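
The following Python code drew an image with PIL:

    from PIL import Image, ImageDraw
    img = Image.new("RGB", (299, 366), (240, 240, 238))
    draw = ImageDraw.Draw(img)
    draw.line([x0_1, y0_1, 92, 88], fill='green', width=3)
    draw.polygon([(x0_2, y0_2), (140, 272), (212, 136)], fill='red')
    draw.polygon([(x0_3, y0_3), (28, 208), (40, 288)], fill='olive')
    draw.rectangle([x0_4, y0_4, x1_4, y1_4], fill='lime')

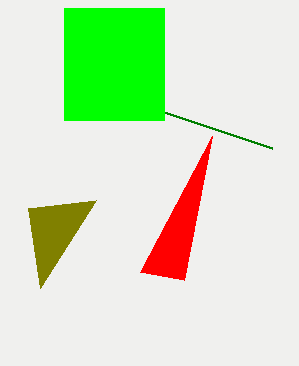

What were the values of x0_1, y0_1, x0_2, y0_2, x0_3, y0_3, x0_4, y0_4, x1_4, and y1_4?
x0_1 = 272, y0_1 = 148, x0_2 = 184, y0_2 = 280, x0_3 = 96, y0_3 = 200, x0_4 = 64, y0_4 = 8, x1_4 = 164, y1_4 = 120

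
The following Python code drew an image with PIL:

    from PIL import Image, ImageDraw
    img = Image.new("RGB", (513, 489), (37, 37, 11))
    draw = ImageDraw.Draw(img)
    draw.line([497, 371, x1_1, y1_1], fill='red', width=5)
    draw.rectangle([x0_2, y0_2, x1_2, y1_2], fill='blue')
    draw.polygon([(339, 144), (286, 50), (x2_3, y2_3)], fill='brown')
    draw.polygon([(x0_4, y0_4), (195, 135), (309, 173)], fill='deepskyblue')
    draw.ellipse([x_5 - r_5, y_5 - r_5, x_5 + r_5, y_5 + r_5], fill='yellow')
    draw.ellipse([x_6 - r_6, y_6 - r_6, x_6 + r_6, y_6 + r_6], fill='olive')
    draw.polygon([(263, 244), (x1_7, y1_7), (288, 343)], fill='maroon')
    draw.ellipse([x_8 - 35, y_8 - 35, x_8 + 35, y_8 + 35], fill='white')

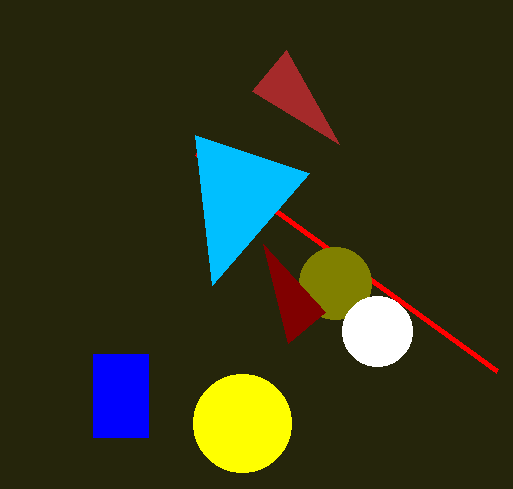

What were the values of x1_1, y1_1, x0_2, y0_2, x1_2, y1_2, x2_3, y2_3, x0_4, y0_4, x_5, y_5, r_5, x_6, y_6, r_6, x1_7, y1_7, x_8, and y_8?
x1_1 = 196; y1_1 = 153; x0_2 = 93; y0_2 = 354; x1_2 = 148; y1_2 = 437; x2_3 = 252; y2_3 = 91; x0_4 = 212; y0_4 = 285; x_5 = 242; y_5 = 423; r_5 = 49; x_6 = 335; y_6 = 283; r_6 = 36; x1_7 = 325; y1_7 = 312; x_8 = 377; y_8 = 331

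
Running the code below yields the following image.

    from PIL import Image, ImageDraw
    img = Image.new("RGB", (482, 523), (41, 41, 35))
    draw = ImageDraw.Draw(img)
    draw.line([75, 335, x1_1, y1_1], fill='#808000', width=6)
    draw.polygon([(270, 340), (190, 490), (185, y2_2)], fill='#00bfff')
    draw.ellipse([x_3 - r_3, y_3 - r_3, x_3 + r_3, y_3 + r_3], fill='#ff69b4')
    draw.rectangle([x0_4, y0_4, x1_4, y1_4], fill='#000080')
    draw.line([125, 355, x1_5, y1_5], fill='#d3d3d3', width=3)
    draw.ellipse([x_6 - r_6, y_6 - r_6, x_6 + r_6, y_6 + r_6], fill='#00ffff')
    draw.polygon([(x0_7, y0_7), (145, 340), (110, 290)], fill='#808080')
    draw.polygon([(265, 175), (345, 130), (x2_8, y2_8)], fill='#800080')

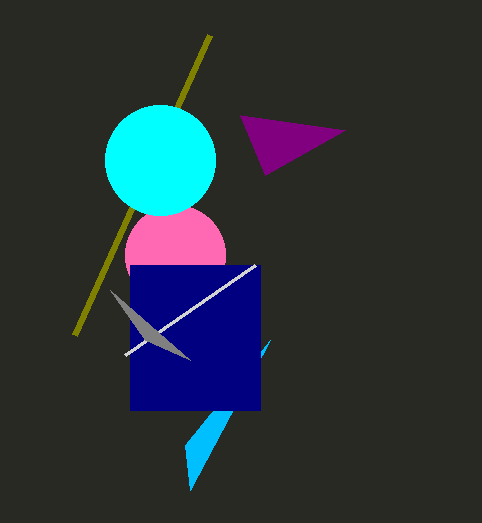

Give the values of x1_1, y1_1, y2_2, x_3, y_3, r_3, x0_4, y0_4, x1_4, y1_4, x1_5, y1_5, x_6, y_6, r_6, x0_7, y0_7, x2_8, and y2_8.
x1_1 = 210; y1_1 = 35; y2_2 = 445; x_3 = 175; y_3 = 255; r_3 = 50; x0_4 = 130; y0_4 = 265; x1_4 = 260; y1_4 = 410; x1_5 = 255; y1_5 = 265; x_6 = 160; y_6 = 160; r_6 = 55; x0_7 = 190; y0_7 = 360; x2_8 = 240; y2_8 = 115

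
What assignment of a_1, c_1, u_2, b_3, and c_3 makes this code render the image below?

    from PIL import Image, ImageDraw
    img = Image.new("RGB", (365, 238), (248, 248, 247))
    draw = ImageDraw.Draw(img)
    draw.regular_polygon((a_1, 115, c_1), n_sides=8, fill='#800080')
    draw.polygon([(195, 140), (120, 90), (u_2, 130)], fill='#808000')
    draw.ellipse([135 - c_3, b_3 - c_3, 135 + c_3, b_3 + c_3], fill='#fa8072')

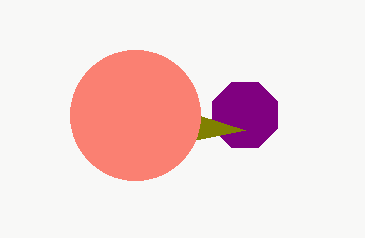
a_1 = 245
c_1 = 35
u_2 = 245
b_3 = 115
c_3 = 65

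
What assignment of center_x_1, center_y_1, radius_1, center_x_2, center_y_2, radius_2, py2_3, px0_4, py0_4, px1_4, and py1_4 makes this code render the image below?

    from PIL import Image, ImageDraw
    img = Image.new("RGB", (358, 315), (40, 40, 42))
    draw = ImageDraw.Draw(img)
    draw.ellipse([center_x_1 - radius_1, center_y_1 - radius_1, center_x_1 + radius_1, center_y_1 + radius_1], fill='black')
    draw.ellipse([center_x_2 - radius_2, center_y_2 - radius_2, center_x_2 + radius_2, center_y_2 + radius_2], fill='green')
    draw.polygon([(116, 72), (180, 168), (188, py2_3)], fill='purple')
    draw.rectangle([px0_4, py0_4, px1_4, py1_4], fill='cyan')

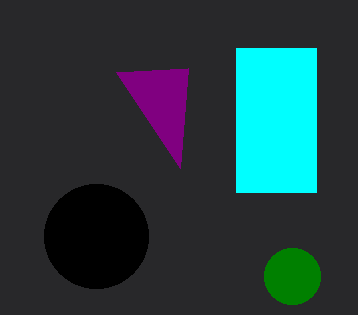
center_x_1 = 96, center_y_1 = 236, radius_1 = 52, center_x_2 = 292, center_y_2 = 276, radius_2 = 28, py2_3 = 68, px0_4 = 236, py0_4 = 48, px1_4 = 316, py1_4 = 192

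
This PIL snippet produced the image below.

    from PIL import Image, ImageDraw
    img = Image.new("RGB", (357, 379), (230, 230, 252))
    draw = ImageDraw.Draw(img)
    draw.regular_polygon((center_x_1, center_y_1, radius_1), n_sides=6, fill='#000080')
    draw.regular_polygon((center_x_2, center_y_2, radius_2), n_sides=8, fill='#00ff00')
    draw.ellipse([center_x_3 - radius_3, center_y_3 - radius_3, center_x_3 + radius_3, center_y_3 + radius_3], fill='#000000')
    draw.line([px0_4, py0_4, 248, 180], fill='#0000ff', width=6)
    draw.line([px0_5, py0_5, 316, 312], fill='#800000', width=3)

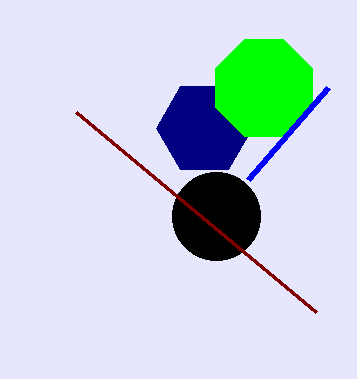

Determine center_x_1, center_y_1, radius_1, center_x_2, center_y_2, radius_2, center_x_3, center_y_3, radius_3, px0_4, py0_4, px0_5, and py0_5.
center_x_1 = 204; center_y_1 = 128; radius_1 = 48; center_x_2 = 264; center_y_2 = 88; radius_2 = 52; center_x_3 = 216; center_y_3 = 216; radius_3 = 44; px0_4 = 328; py0_4 = 88; px0_5 = 76; py0_5 = 112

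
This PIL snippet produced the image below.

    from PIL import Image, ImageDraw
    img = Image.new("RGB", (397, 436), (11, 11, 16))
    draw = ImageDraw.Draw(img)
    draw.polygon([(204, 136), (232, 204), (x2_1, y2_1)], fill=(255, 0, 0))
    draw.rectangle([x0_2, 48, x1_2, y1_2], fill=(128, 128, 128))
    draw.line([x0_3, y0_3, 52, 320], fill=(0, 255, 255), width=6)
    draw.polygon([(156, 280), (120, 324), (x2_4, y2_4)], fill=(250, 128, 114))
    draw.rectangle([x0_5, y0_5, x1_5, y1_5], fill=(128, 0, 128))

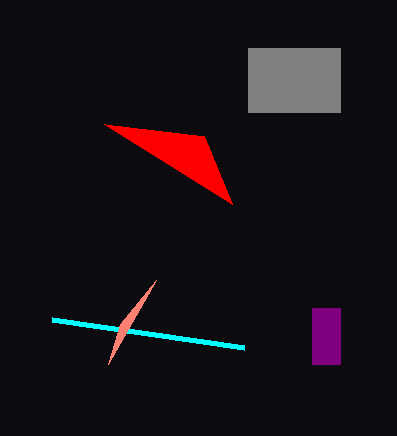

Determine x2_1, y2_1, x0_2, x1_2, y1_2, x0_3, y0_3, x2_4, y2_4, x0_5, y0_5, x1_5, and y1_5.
x2_1 = 104
y2_1 = 124
x0_2 = 248
x1_2 = 340
y1_2 = 112
x0_3 = 244
y0_3 = 348
x2_4 = 108
y2_4 = 364
x0_5 = 312
y0_5 = 308
x1_5 = 340
y1_5 = 364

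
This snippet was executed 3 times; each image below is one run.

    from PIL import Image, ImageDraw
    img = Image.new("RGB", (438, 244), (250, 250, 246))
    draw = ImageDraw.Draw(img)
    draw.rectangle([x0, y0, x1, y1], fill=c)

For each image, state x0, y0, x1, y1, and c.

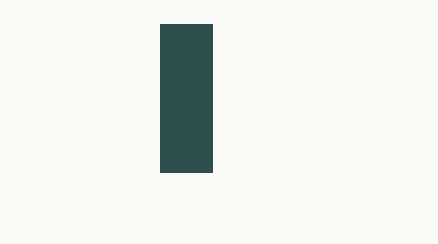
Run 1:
x0 = 160
y0 = 24
x1 = 212
y1 = 172
c = 'darkslategray'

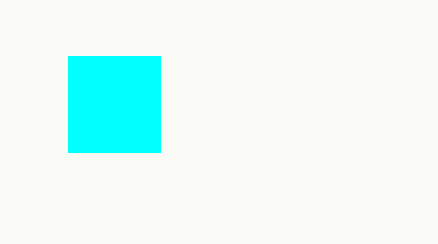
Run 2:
x0 = 68
y0 = 56
x1 = 160
y1 = 152
c = 'cyan'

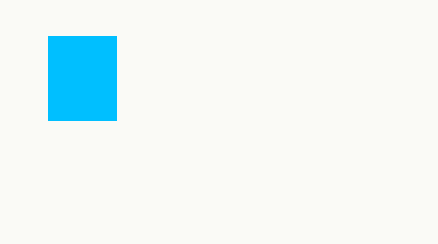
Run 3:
x0 = 48, y0 = 36, x1 = 116, y1 = 120, c = 'deepskyblue'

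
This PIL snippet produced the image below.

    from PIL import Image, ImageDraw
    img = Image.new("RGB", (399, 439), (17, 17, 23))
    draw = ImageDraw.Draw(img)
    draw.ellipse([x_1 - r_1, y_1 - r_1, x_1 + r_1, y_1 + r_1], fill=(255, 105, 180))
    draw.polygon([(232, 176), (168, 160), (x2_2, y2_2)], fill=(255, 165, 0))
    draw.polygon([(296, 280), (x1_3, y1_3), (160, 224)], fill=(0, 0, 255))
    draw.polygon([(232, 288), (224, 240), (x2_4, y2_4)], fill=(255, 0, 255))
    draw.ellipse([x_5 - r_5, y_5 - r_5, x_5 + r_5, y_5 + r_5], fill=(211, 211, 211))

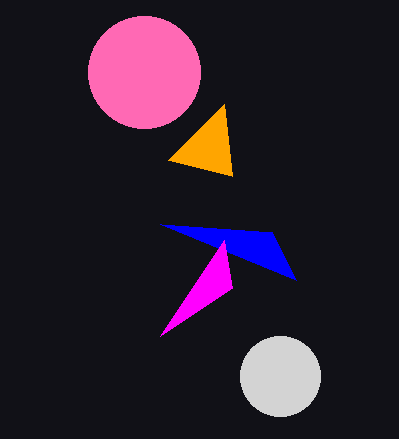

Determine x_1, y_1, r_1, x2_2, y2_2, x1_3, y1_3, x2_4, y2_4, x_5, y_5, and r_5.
x_1 = 144, y_1 = 72, r_1 = 56, x2_2 = 224, y2_2 = 104, x1_3 = 272, y1_3 = 232, x2_4 = 160, y2_4 = 336, x_5 = 280, y_5 = 376, r_5 = 40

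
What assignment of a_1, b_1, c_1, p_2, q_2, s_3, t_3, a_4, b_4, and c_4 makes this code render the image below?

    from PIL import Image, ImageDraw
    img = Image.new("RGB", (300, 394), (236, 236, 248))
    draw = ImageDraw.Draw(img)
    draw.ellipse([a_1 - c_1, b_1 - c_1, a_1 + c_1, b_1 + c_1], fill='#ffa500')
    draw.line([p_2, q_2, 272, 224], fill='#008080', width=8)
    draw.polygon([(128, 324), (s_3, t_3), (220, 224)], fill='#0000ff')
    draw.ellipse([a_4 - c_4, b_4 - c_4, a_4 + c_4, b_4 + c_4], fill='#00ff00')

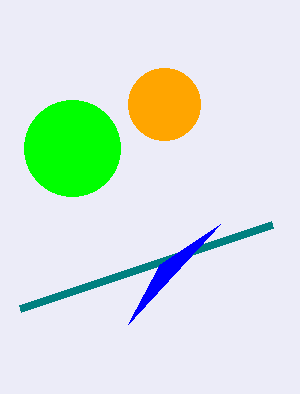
a_1 = 164, b_1 = 104, c_1 = 36, p_2 = 20, q_2 = 308, s_3 = 160, t_3 = 264, a_4 = 72, b_4 = 148, c_4 = 48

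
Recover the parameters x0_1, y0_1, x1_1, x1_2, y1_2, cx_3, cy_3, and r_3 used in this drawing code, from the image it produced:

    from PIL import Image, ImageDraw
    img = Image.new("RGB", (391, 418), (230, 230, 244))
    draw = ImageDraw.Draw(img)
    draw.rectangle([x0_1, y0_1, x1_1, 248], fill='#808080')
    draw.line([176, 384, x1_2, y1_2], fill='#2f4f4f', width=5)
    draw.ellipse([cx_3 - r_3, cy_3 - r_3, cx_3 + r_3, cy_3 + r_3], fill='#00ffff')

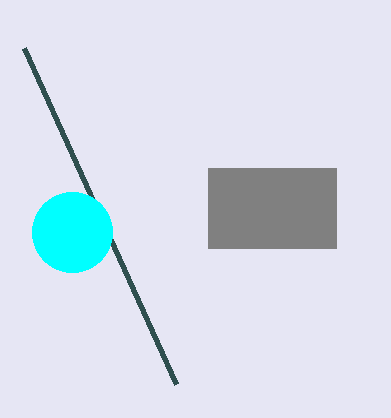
x0_1 = 208, y0_1 = 168, x1_1 = 336, x1_2 = 24, y1_2 = 48, cx_3 = 72, cy_3 = 232, r_3 = 40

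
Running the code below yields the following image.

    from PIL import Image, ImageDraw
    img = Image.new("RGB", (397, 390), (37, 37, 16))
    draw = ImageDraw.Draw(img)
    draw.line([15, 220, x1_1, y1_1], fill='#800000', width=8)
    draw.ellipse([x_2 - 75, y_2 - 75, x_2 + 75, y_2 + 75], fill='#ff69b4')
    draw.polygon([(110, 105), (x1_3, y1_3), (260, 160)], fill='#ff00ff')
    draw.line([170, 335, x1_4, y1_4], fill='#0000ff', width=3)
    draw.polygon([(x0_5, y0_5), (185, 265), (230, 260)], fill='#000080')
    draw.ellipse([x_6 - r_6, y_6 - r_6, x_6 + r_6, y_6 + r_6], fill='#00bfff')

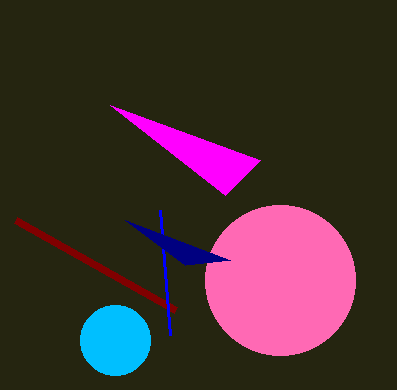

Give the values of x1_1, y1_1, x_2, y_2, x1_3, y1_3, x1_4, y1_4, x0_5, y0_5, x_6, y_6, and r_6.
x1_1 = 175
y1_1 = 310
x_2 = 280
y_2 = 280
x1_3 = 225
y1_3 = 195
x1_4 = 160
y1_4 = 210
x0_5 = 125
y0_5 = 220
x_6 = 115
y_6 = 340
r_6 = 35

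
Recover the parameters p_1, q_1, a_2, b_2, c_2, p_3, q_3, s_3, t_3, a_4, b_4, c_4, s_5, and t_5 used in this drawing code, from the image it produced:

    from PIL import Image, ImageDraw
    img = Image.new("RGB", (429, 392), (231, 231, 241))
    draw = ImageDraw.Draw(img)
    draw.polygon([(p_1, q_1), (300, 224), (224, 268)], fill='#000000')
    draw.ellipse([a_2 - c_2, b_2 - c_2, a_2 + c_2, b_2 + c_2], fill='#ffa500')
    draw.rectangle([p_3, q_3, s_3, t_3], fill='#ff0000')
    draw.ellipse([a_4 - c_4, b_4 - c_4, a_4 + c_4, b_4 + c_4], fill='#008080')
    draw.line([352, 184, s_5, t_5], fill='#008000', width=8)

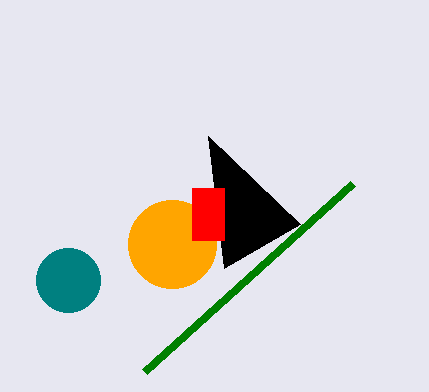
p_1 = 208, q_1 = 136, a_2 = 172, b_2 = 244, c_2 = 44, p_3 = 192, q_3 = 188, s_3 = 224, t_3 = 240, a_4 = 68, b_4 = 280, c_4 = 32, s_5 = 144, t_5 = 372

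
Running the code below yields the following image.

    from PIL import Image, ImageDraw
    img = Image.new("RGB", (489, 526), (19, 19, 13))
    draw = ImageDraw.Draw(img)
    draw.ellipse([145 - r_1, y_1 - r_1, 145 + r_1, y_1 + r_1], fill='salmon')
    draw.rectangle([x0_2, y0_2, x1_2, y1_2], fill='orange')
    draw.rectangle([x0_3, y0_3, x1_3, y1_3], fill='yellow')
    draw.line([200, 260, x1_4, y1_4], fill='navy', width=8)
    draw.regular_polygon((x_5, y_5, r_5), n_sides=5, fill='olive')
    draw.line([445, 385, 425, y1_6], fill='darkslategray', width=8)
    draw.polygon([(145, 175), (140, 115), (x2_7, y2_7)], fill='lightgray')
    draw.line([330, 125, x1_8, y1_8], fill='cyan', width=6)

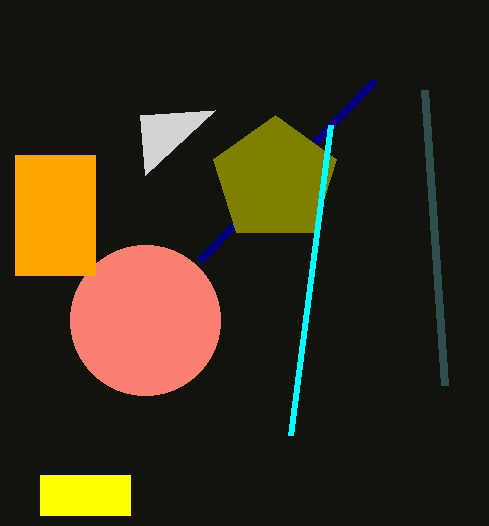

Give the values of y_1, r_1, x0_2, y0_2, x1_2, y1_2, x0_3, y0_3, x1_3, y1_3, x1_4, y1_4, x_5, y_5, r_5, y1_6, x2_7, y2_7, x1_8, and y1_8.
y_1 = 320; r_1 = 75; x0_2 = 15; y0_2 = 155; x1_2 = 95; y1_2 = 275; x0_3 = 40; y0_3 = 475; x1_3 = 130; y1_3 = 515; x1_4 = 375; y1_4 = 80; x_5 = 275; y_5 = 180; r_5 = 65; y1_6 = 90; x2_7 = 215; y2_7 = 110; x1_8 = 290; y1_8 = 435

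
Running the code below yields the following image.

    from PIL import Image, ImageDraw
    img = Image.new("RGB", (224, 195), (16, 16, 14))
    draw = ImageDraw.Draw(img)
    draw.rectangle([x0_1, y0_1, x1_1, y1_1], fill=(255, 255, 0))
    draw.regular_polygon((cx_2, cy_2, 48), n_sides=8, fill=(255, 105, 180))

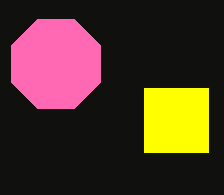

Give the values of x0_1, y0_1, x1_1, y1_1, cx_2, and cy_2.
x0_1 = 144; y0_1 = 88; x1_1 = 208; y1_1 = 152; cx_2 = 56; cy_2 = 64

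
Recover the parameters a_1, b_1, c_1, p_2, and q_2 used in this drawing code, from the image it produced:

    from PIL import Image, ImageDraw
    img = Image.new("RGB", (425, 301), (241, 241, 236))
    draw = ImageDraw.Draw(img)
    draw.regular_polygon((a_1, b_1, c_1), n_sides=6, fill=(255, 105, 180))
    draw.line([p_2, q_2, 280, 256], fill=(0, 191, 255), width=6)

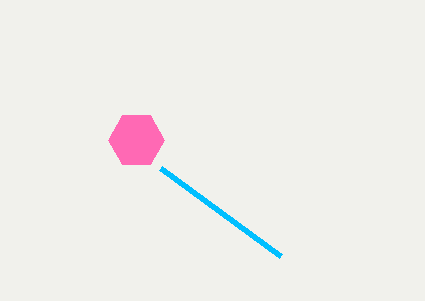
a_1 = 136, b_1 = 140, c_1 = 28, p_2 = 160, q_2 = 168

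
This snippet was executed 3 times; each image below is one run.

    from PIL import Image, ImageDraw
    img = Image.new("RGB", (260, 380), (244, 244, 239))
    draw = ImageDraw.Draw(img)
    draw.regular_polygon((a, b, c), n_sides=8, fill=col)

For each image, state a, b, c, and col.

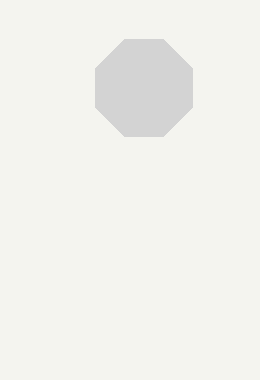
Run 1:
a = 144, b = 88, c = 52, col = 'lightgray'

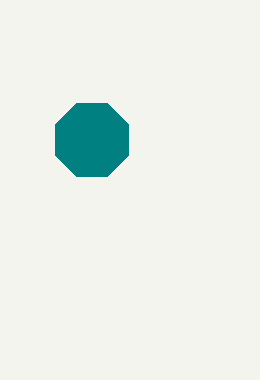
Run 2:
a = 92, b = 140, c = 40, col = 'teal'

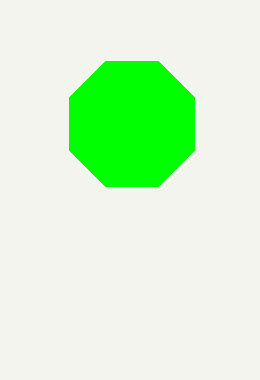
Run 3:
a = 132
b = 124
c = 68
col = 'lime'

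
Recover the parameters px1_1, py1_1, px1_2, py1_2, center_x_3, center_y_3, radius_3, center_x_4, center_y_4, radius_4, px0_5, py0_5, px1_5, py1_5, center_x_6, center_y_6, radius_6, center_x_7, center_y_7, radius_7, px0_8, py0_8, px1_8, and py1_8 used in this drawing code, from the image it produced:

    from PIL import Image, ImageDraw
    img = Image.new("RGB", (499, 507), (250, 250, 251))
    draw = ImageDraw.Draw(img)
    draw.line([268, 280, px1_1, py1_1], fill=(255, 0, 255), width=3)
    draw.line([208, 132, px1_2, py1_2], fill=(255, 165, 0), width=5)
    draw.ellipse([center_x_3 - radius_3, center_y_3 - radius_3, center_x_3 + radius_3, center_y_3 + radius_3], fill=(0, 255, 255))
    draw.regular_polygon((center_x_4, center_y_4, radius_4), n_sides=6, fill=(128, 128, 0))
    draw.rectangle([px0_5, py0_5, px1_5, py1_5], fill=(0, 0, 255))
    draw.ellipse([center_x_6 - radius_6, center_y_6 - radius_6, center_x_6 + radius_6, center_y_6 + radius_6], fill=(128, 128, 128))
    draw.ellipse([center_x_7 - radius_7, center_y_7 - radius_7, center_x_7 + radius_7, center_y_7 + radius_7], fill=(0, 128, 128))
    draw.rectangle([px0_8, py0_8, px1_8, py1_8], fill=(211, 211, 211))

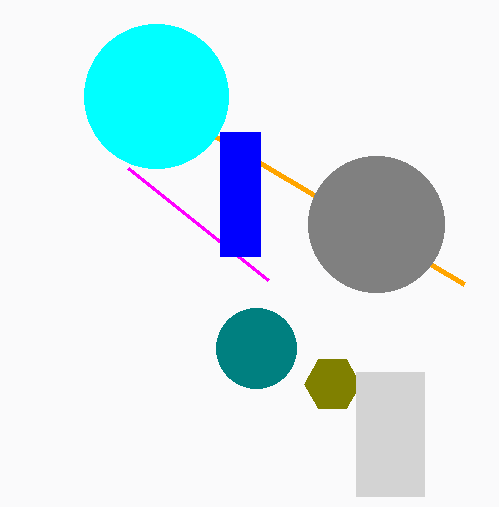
px1_1 = 128
py1_1 = 168
px1_2 = 464
py1_2 = 284
center_x_3 = 156
center_y_3 = 96
radius_3 = 72
center_x_4 = 332
center_y_4 = 384
radius_4 = 28
px0_5 = 220
py0_5 = 132
px1_5 = 260
py1_5 = 256
center_x_6 = 376
center_y_6 = 224
radius_6 = 68
center_x_7 = 256
center_y_7 = 348
radius_7 = 40
px0_8 = 356
py0_8 = 372
px1_8 = 424
py1_8 = 496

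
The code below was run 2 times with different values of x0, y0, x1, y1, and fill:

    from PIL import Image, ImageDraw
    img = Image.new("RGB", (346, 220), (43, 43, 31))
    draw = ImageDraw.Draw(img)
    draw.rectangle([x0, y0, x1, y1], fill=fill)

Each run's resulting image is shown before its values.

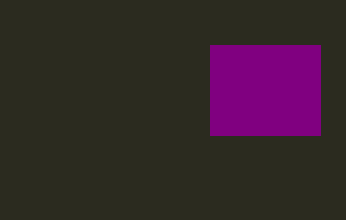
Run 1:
x0 = 210
y0 = 45
x1 = 320
y1 = 135
fill = 'purple'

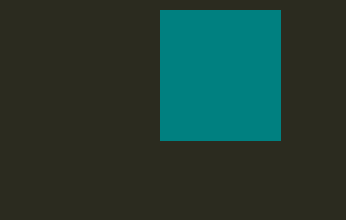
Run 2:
x0 = 160, y0 = 10, x1 = 280, y1 = 140, fill = 'teal'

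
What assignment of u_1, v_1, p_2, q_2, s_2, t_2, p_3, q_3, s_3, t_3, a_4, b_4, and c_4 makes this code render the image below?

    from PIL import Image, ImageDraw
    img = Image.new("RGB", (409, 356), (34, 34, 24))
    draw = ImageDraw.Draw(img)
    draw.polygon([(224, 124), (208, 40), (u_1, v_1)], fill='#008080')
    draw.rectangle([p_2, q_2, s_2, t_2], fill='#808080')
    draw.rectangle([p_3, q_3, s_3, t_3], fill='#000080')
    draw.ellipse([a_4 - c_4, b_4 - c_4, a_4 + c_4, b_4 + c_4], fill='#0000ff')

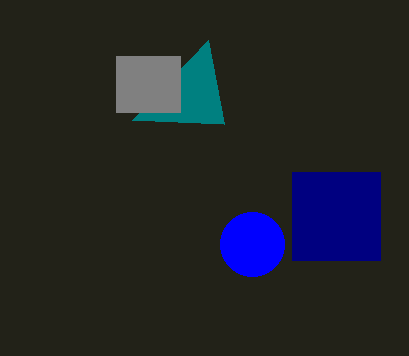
u_1 = 132; v_1 = 120; p_2 = 116; q_2 = 56; s_2 = 180; t_2 = 112; p_3 = 292; q_3 = 172; s_3 = 380; t_3 = 260; a_4 = 252; b_4 = 244; c_4 = 32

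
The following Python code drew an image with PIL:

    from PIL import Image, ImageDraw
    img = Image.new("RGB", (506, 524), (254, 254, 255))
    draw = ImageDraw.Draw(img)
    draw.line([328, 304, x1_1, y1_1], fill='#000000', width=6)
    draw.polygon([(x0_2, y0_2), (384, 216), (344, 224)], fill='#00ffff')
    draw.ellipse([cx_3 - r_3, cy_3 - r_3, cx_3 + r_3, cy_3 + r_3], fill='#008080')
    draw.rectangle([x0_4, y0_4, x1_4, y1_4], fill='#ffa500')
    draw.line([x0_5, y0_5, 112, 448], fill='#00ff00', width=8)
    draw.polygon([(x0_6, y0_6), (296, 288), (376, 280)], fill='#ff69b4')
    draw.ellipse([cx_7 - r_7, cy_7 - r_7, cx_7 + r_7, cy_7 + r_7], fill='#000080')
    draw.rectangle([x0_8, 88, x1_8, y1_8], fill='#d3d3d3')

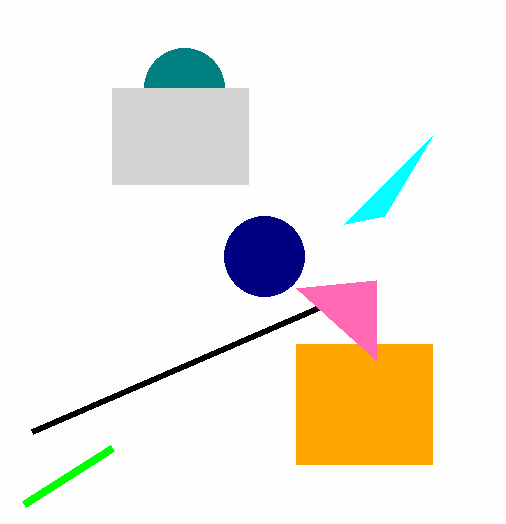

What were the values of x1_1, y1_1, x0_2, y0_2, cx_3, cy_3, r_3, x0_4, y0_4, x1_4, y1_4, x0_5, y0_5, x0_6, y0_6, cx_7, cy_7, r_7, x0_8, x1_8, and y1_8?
x1_1 = 32; y1_1 = 432; x0_2 = 432; y0_2 = 136; cx_3 = 184; cy_3 = 88; r_3 = 40; x0_4 = 296; y0_4 = 344; x1_4 = 432; y1_4 = 464; x0_5 = 24; y0_5 = 504; x0_6 = 376; y0_6 = 360; cx_7 = 264; cy_7 = 256; r_7 = 40; x0_8 = 112; x1_8 = 248; y1_8 = 184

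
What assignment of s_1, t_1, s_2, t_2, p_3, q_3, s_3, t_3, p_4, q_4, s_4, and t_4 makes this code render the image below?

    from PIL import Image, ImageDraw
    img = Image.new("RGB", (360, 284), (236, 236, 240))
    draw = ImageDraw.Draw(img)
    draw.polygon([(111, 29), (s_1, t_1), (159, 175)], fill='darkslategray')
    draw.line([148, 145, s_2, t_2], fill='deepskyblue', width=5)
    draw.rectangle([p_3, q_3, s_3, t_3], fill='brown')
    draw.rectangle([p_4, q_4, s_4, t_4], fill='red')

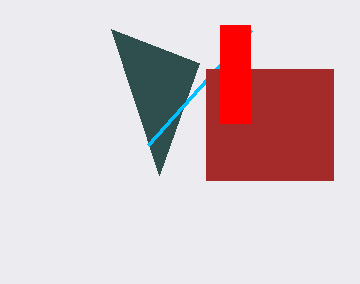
s_1 = 199; t_1 = 63; s_2 = 251; t_2 = 30; p_3 = 206; q_3 = 69; s_3 = 333; t_3 = 180; p_4 = 220; q_4 = 25; s_4 = 250; t_4 = 123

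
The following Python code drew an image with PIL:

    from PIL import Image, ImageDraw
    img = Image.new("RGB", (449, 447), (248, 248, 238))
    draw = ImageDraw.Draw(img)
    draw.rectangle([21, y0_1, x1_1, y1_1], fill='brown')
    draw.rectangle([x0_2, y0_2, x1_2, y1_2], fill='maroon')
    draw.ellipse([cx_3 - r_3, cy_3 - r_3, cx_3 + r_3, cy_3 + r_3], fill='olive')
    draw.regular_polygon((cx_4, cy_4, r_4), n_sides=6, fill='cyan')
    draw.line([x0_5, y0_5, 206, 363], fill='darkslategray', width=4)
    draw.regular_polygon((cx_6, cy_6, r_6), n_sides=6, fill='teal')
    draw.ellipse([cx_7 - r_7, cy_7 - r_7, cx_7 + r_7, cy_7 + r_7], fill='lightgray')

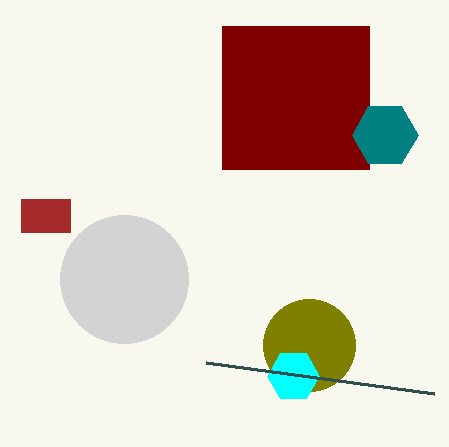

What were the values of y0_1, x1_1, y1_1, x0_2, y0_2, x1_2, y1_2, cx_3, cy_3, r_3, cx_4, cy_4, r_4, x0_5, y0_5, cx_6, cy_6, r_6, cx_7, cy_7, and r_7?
y0_1 = 199
x1_1 = 70
y1_1 = 232
x0_2 = 222
y0_2 = 26
x1_2 = 369
y1_2 = 169
cx_3 = 309
cy_3 = 345
r_3 = 46
cx_4 = 293
cy_4 = 376
r_4 = 26
x0_5 = 434
y0_5 = 394
cx_6 = 385
cy_6 = 135
r_6 = 33
cx_7 = 124
cy_7 = 279
r_7 = 64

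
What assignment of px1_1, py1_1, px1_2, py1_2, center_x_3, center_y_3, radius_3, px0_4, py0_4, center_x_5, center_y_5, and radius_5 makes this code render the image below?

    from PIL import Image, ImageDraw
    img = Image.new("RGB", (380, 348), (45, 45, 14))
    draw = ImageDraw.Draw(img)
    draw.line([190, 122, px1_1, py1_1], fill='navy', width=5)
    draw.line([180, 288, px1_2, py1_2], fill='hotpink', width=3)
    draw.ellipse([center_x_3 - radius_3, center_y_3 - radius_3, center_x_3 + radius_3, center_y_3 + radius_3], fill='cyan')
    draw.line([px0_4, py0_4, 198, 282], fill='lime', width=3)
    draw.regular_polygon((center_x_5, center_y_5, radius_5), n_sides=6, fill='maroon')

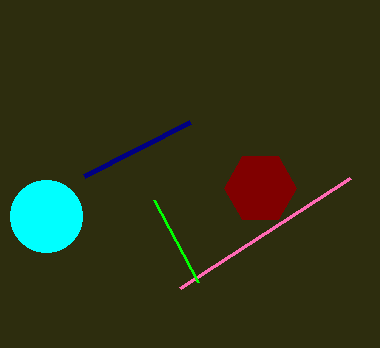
px1_1 = 84, py1_1 = 176, px1_2 = 350, py1_2 = 178, center_x_3 = 46, center_y_3 = 216, radius_3 = 36, px0_4 = 154, py0_4 = 200, center_x_5 = 260, center_y_5 = 188, radius_5 = 36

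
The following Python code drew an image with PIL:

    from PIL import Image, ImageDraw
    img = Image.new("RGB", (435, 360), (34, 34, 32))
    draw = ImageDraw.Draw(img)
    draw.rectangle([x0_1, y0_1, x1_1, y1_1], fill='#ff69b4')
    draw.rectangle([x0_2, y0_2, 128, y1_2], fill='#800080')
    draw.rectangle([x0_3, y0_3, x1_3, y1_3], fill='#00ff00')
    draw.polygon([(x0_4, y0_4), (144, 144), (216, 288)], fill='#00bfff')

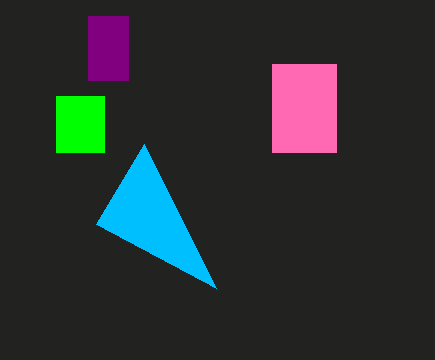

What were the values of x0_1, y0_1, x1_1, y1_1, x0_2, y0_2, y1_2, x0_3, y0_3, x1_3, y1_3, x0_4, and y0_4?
x0_1 = 272
y0_1 = 64
x1_1 = 336
y1_1 = 152
x0_2 = 88
y0_2 = 16
y1_2 = 80
x0_3 = 56
y0_3 = 96
x1_3 = 104
y1_3 = 152
x0_4 = 96
y0_4 = 224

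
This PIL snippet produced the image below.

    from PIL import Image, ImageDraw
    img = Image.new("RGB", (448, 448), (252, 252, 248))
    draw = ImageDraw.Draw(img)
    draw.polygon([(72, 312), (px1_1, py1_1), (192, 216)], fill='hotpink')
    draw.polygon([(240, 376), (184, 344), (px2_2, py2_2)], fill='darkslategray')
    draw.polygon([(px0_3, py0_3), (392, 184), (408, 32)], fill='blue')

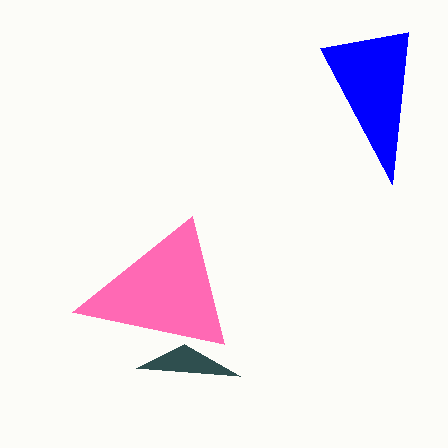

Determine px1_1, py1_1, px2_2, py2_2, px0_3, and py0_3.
px1_1 = 224
py1_1 = 344
px2_2 = 136
py2_2 = 368
px0_3 = 320
py0_3 = 48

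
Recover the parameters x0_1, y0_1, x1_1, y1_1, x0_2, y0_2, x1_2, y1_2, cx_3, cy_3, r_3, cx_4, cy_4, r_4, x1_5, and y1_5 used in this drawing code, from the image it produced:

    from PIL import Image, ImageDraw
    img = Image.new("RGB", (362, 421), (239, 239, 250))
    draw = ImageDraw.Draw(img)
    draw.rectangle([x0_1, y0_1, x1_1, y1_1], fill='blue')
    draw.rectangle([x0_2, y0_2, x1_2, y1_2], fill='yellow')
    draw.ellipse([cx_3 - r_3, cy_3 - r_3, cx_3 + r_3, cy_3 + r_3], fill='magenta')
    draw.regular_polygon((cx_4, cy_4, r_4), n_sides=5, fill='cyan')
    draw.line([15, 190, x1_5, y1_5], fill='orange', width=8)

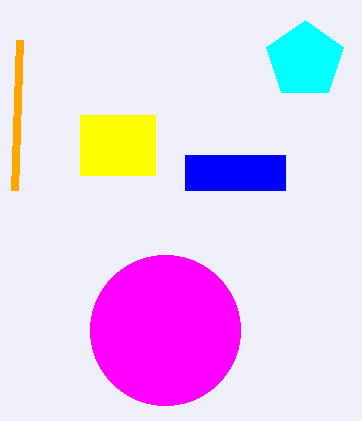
x0_1 = 185, y0_1 = 155, x1_1 = 285, y1_1 = 190, x0_2 = 80, y0_2 = 115, x1_2 = 155, y1_2 = 175, cx_3 = 165, cy_3 = 330, r_3 = 75, cx_4 = 305, cy_4 = 60, r_4 = 40, x1_5 = 20, y1_5 = 40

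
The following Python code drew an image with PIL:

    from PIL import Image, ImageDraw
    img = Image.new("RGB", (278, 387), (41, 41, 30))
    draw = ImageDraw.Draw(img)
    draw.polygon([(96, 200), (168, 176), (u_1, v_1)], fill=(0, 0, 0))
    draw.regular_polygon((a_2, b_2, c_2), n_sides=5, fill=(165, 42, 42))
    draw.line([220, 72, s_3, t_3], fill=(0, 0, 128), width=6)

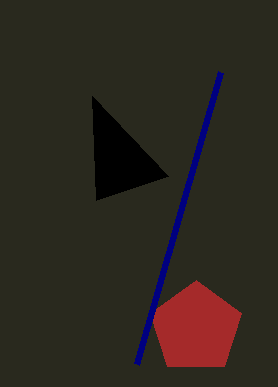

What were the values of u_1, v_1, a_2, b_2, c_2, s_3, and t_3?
u_1 = 92, v_1 = 96, a_2 = 196, b_2 = 328, c_2 = 48, s_3 = 136, t_3 = 364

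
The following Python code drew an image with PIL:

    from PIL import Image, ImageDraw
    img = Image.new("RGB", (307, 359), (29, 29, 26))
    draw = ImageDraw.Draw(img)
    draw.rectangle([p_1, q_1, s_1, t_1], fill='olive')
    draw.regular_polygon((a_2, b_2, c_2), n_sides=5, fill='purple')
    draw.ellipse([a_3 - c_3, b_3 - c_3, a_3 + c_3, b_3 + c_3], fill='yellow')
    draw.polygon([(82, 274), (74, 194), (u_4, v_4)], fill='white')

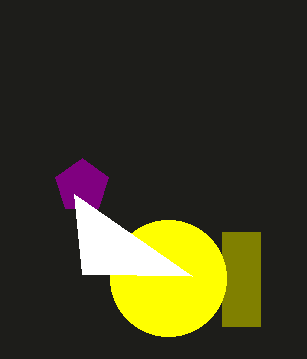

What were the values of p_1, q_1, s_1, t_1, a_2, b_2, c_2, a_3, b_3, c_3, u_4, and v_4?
p_1 = 222, q_1 = 232, s_1 = 260, t_1 = 326, a_2 = 82, b_2 = 186, c_2 = 28, a_3 = 168, b_3 = 278, c_3 = 58, u_4 = 192, v_4 = 276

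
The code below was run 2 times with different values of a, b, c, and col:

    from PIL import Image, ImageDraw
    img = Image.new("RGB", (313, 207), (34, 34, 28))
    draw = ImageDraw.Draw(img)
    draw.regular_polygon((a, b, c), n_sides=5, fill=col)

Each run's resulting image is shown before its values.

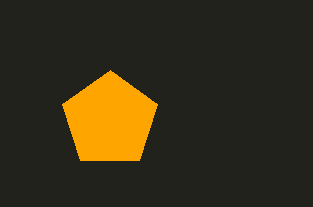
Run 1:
a = 110; b = 120; c = 50; col = 'orange'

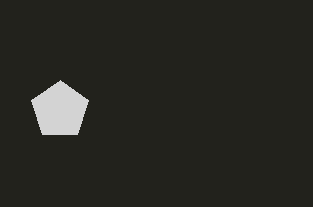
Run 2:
a = 60
b = 110
c = 30
col = 'lightgray'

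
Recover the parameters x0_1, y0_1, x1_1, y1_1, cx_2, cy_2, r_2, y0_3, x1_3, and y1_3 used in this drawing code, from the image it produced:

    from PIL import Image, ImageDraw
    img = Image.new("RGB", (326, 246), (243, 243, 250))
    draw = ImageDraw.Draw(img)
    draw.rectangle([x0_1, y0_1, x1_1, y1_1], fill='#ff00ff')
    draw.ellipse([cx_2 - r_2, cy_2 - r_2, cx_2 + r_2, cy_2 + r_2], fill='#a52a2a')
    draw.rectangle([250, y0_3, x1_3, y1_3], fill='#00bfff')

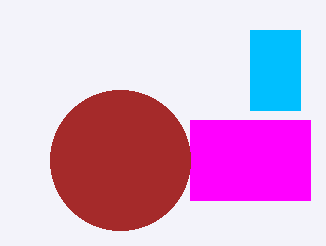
x0_1 = 190
y0_1 = 120
x1_1 = 310
y1_1 = 200
cx_2 = 120
cy_2 = 160
r_2 = 70
y0_3 = 30
x1_3 = 300
y1_3 = 110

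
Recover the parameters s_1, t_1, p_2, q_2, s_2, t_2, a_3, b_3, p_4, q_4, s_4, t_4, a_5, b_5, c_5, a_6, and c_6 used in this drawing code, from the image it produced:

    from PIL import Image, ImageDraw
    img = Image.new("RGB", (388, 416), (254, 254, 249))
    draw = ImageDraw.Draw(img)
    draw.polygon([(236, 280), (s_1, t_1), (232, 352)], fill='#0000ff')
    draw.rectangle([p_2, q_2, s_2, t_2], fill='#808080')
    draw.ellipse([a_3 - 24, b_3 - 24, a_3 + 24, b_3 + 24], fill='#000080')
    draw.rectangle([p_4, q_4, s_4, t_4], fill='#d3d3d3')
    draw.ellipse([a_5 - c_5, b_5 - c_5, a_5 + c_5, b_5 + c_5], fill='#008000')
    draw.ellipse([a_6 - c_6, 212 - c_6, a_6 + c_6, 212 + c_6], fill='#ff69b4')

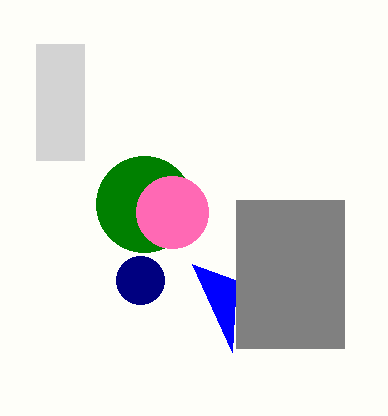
s_1 = 192, t_1 = 264, p_2 = 236, q_2 = 200, s_2 = 344, t_2 = 348, a_3 = 140, b_3 = 280, p_4 = 36, q_4 = 44, s_4 = 84, t_4 = 160, a_5 = 144, b_5 = 204, c_5 = 48, a_6 = 172, c_6 = 36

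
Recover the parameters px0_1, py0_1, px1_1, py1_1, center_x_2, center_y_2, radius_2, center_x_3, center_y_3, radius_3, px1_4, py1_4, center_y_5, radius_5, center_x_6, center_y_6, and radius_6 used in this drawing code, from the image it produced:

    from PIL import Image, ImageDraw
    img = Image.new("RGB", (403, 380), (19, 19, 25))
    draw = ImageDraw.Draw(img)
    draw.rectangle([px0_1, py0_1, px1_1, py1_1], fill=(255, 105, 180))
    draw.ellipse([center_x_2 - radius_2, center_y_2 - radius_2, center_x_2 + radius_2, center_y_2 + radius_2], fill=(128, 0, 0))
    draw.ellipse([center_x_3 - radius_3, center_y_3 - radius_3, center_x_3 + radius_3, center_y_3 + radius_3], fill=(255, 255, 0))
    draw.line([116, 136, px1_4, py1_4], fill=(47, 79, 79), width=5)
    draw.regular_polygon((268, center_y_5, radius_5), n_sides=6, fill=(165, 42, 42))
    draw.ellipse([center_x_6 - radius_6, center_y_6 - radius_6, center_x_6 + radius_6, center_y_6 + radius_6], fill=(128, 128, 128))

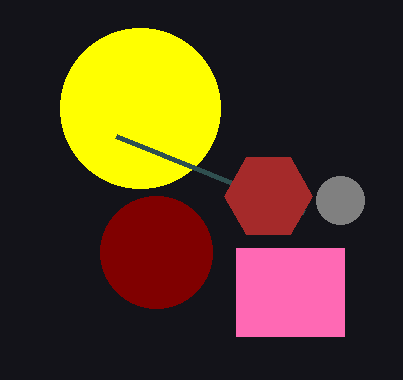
px0_1 = 236, py0_1 = 248, px1_1 = 344, py1_1 = 336, center_x_2 = 156, center_y_2 = 252, radius_2 = 56, center_x_3 = 140, center_y_3 = 108, radius_3 = 80, px1_4 = 304, py1_4 = 212, center_y_5 = 196, radius_5 = 44, center_x_6 = 340, center_y_6 = 200, radius_6 = 24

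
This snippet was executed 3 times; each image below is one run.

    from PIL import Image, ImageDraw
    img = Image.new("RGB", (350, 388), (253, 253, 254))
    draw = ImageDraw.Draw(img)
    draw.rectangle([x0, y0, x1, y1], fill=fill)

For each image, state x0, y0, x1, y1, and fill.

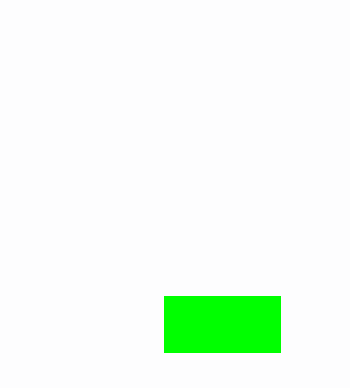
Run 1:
x0 = 164; y0 = 296; x1 = 280; y1 = 352; fill = 'lime'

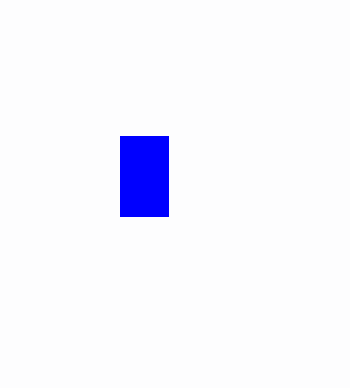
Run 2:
x0 = 120
y0 = 136
x1 = 168
y1 = 216
fill = 'blue'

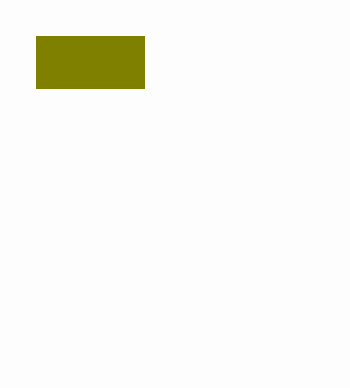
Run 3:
x0 = 36; y0 = 36; x1 = 144; y1 = 88; fill = 'olive'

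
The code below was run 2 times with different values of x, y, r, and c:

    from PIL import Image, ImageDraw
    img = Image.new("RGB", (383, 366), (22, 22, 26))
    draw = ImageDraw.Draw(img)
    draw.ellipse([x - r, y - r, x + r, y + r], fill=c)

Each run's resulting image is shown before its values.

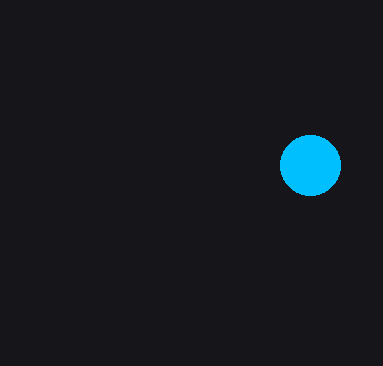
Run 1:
x = 310
y = 165
r = 30
c = 'deepskyblue'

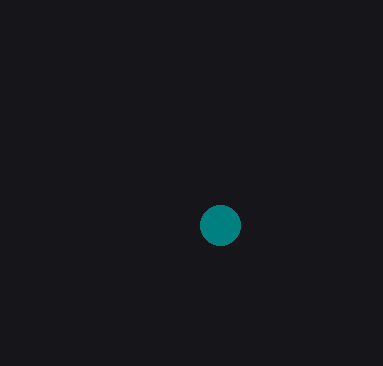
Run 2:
x = 220; y = 225; r = 20; c = 'teal'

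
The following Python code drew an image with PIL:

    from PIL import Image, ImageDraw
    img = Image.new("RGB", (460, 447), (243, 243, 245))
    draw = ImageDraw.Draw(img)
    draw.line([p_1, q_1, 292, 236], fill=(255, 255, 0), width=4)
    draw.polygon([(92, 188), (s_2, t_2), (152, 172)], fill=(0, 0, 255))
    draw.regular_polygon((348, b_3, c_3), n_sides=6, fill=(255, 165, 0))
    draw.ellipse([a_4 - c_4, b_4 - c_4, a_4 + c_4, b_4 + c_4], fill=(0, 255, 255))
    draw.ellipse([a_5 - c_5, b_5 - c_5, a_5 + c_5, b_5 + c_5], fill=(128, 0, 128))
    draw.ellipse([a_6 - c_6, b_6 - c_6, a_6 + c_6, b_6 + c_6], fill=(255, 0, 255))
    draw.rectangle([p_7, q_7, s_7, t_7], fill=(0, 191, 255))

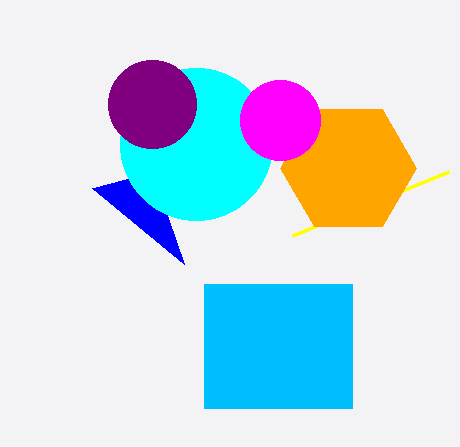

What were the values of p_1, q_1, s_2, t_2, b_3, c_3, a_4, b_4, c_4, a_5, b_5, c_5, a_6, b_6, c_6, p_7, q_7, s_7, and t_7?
p_1 = 448, q_1 = 172, s_2 = 184, t_2 = 264, b_3 = 168, c_3 = 68, a_4 = 196, b_4 = 144, c_4 = 76, a_5 = 152, b_5 = 104, c_5 = 44, a_6 = 280, b_6 = 120, c_6 = 40, p_7 = 204, q_7 = 284, s_7 = 352, t_7 = 408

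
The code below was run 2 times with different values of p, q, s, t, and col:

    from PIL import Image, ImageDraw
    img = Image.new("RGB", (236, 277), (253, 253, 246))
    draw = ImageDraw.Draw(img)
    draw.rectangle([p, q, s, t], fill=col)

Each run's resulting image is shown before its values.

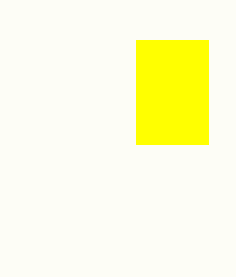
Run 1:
p = 136; q = 40; s = 208; t = 144; col = 'yellow'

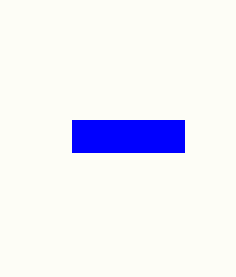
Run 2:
p = 72, q = 120, s = 184, t = 152, col = 'blue'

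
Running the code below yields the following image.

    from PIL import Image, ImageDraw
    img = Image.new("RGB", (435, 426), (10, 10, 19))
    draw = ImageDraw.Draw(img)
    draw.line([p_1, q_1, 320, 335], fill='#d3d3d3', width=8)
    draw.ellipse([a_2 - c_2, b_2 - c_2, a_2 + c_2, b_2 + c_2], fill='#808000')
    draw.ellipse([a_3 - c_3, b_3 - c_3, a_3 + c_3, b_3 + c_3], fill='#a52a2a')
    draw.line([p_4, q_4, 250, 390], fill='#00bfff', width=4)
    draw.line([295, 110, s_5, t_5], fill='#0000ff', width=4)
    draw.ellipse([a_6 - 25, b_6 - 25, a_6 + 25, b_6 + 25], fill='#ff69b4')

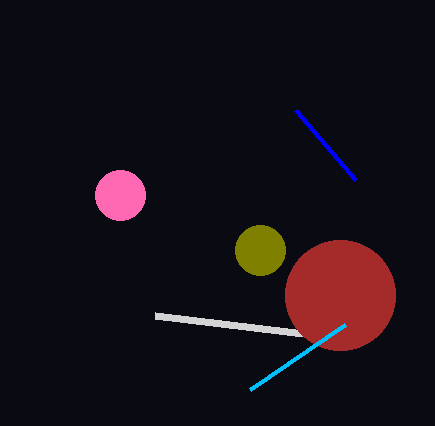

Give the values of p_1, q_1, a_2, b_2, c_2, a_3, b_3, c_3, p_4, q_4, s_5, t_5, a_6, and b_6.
p_1 = 155; q_1 = 315; a_2 = 260; b_2 = 250; c_2 = 25; a_3 = 340; b_3 = 295; c_3 = 55; p_4 = 345; q_4 = 325; s_5 = 355; t_5 = 180; a_6 = 120; b_6 = 195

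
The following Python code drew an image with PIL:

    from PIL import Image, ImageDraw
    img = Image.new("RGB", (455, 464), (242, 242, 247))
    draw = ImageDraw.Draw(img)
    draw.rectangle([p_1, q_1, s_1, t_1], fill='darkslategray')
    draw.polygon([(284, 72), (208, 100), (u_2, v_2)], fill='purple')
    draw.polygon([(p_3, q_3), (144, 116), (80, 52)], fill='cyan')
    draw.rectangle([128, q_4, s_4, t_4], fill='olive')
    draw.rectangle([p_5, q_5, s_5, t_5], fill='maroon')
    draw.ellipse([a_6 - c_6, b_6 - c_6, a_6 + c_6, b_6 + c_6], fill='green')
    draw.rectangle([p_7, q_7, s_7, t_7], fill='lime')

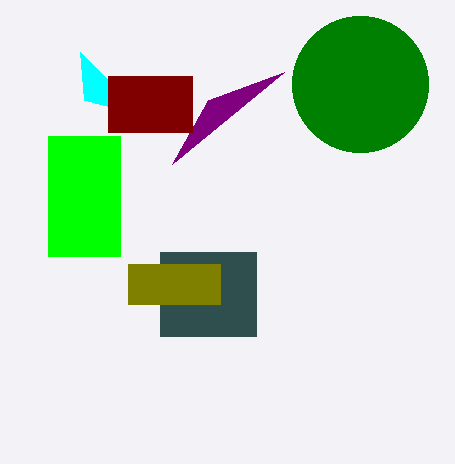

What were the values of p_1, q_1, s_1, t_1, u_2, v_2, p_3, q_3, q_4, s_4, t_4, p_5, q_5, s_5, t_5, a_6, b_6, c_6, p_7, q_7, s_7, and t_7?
p_1 = 160; q_1 = 252; s_1 = 256; t_1 = 336; u_2 = 172; v_2 = 164; p_3 = 84; q_3 = 100; q_4 = 264; s_4 = 220; t_4 = 304; p_5 = 108; q_5 = 76; s_5 = 192; t_5 = 132; a_6 = 360; b_6 = 84; c_6 = 68; p_7 = 48; q_7 = 136; s_7 = 120; t_7 = 256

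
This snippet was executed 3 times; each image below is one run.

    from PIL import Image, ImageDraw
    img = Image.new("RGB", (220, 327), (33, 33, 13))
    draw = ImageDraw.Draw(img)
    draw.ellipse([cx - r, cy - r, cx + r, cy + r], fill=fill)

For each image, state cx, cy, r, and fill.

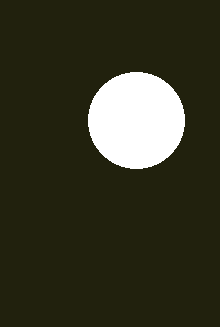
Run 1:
cx = 136; cy = 120; r = 48; fill = 'white'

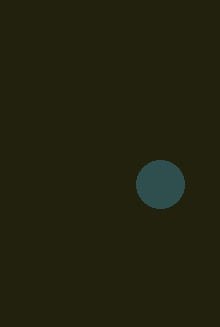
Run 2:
cx = 160
cy = 184
r = 24
fill = 'darkslategray'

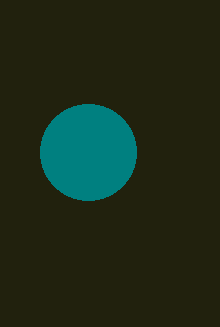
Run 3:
cx = 88, cy = 152, r = 48, fill = 'teal'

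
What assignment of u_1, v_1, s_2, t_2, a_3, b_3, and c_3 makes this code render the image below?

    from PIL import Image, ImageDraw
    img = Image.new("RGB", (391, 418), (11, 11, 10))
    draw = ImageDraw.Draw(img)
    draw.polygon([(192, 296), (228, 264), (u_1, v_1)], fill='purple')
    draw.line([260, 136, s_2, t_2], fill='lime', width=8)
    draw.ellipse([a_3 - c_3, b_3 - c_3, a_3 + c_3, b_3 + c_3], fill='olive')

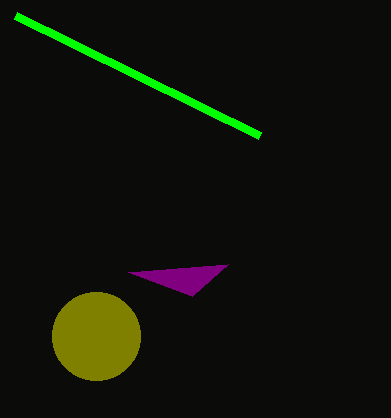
u_1 = 128; v_1 = 272; s_2 = 16; t_2 = 16; a_3 = 96; b_3 = 336; c_3 = 44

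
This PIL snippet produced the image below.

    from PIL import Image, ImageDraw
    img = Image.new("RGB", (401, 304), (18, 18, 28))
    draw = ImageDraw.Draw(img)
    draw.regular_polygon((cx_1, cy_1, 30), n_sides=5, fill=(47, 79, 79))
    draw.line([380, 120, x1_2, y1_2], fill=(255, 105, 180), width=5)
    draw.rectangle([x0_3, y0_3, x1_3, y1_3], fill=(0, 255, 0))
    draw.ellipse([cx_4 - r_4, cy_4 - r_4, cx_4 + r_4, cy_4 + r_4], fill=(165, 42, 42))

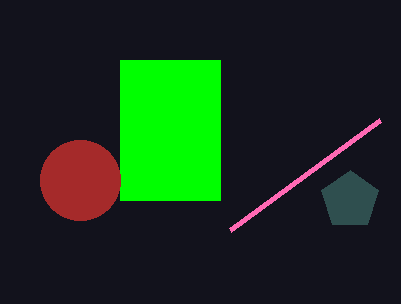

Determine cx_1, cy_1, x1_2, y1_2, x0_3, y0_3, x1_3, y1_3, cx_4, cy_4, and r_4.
cx_1 = 350, cy_1 = 200, x1_2 = 230, y1_2 = 230, x0_3 = 120, y0_3 = 60, x1_3 = 220, y1_3 = 200, cx_4 = 80, cy_4 = 180, r_4 = 40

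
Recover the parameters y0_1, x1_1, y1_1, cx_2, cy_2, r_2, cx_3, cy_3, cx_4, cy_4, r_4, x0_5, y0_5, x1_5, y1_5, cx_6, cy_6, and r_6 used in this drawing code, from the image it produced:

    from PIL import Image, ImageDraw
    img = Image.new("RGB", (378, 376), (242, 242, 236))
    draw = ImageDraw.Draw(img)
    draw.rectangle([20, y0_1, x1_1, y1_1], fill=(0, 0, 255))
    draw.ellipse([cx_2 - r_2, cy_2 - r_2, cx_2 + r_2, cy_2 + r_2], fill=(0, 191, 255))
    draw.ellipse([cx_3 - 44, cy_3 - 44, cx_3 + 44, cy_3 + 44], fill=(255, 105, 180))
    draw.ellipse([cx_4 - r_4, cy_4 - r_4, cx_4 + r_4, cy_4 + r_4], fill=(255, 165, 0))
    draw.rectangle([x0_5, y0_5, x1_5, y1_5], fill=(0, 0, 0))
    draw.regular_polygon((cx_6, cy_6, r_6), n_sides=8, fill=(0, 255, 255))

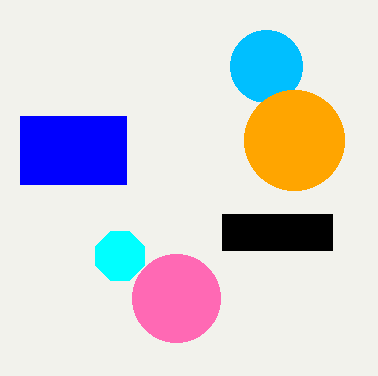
y0_1 = 116
x1_1 = 126
y1_1 = 184
cx_2 = 266
cy_2 = 66
r_2 = 36
cx_3 = 176
cy_3 = 298
cx_4 = 294
cy_4 = 140
r_4 = 50
x0_5 = 222
y0_5 = 214
x1_5 = 332
y1_5 = 250
cx_6 = 120
cy_6 = 256
r_6 = 26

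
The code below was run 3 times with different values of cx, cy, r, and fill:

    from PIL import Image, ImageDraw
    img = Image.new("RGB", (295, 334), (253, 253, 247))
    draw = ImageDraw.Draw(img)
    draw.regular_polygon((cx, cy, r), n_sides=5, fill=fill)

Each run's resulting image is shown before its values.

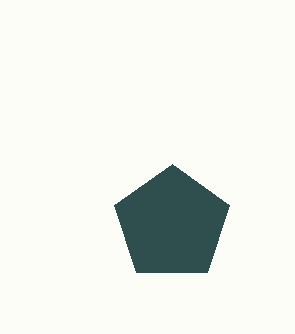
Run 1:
cx = 172
cy = 224
r = 60
fill = 'darkslategray'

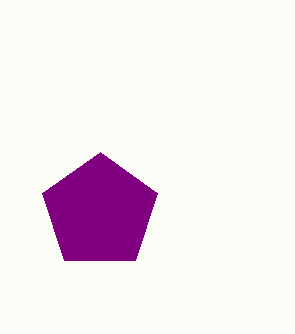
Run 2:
cx = 100, cy = 212, r = 60, fill = 'purple'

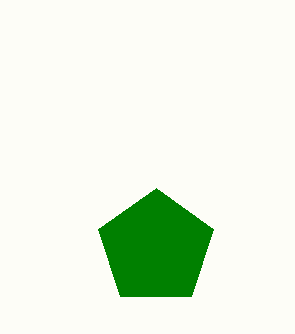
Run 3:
cx = 156, cy = 248, r = 60, fill = 'green'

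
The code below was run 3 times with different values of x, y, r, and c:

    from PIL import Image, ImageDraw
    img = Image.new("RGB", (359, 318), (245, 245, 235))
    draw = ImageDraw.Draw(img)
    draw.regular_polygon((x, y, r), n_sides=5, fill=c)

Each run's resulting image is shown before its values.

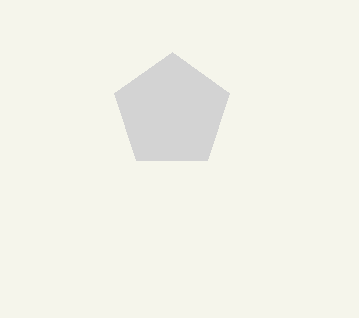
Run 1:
x = 172
y = 112
r = 60
c = 'lightgray'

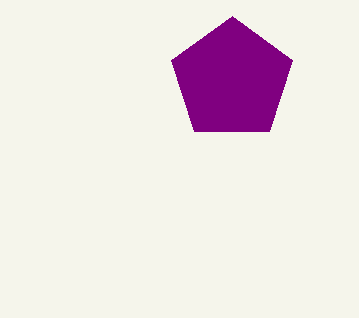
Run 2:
x = 232
y = 80
r = 64
c = 'purple'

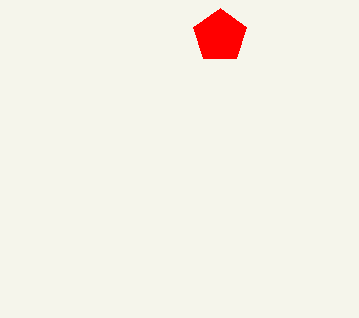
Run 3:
x = 220; y = 36; r = 28; c = 'red'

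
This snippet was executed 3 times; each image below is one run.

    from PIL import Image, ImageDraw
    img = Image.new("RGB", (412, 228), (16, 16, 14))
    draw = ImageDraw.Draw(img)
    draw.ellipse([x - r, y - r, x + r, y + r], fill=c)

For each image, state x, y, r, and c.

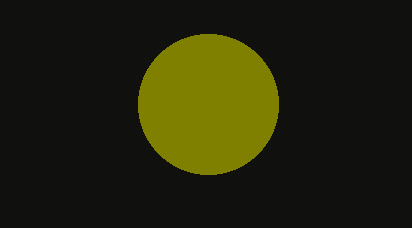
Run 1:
x = 208; y = 104; r = 70; c = 'olive'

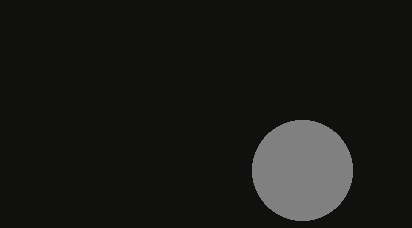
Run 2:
x = 302; y = 170; r = 50; c = 'gray'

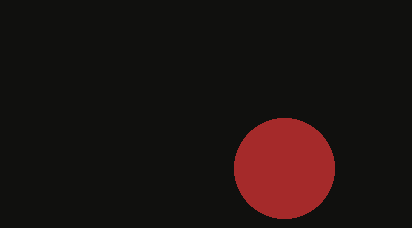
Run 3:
x = 284; y = 168; r = 50; c = 'brown'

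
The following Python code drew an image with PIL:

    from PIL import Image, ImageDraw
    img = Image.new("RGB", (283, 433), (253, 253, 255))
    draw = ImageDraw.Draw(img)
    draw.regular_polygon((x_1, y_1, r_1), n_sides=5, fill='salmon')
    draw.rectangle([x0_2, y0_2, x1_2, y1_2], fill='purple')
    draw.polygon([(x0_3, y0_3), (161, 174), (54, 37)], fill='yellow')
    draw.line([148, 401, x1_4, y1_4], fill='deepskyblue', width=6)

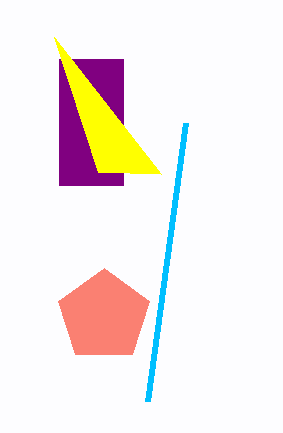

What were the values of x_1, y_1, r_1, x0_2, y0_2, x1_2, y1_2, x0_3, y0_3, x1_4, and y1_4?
x_1 = 104
y_1 = 316
r_1 = 48
x0_2 = 59
y0_2 = 59
x1_2 = 123
y1_2 = 185
x0_3 = 98
y0_3 = 172
x1_4 = 186
y1_4 = 123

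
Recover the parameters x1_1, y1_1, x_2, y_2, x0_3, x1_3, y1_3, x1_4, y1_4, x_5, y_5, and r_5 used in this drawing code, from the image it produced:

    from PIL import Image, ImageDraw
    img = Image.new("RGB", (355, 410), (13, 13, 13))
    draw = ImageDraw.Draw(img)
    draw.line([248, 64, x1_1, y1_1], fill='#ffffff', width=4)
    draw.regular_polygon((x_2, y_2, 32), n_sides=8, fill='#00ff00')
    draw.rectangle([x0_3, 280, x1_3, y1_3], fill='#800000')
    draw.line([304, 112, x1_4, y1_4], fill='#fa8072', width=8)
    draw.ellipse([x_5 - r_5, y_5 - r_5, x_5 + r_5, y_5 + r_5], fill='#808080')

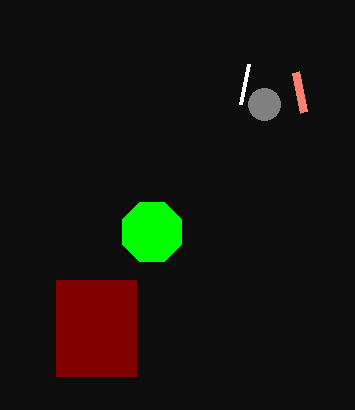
x1_1 = 240; y1_1 = 104; x_2 = 152; y_2 = 232; x0_3 = 56; x1_3 = 136; y1_3 = 376; x1_4 = 296; y1_4 = 72; x_5 = 264; y_5 = 104; r_5 = 16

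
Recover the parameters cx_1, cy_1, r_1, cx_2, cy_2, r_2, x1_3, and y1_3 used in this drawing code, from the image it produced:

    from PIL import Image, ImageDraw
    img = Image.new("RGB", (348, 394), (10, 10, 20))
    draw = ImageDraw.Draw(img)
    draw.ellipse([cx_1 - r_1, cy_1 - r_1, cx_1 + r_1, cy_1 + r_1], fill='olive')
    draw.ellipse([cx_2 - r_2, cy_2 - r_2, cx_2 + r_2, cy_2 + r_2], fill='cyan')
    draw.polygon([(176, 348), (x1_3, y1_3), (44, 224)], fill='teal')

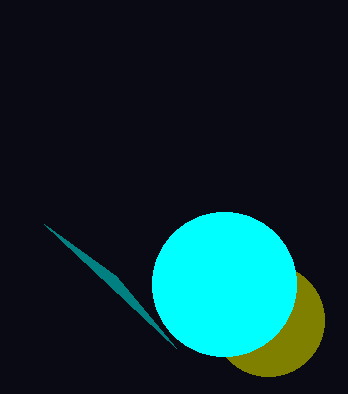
cx_1 = 268
cy_1 = 320
r_1 = 56
cx_2 = 224
cy_2 = 284
r_2 = 72
x1_3 = 116
y1_3 = 276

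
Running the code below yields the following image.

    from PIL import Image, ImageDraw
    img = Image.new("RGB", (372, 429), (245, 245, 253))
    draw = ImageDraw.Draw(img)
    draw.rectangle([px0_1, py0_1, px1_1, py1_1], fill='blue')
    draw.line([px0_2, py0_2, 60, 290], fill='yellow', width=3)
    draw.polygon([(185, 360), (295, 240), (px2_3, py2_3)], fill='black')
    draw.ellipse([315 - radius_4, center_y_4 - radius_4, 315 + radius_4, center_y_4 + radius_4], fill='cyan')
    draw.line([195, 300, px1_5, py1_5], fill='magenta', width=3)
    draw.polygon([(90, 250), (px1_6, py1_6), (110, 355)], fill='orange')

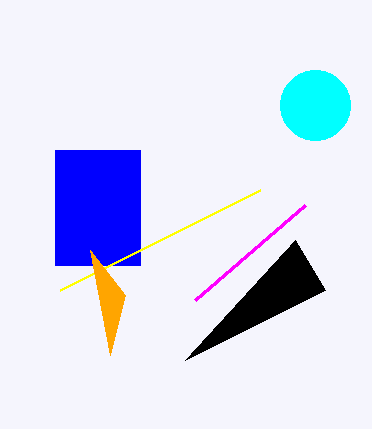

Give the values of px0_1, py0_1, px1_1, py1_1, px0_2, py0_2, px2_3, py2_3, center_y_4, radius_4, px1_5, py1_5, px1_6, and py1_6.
px0_1 = 55; py0_1 = 150; px1_1 = 140; py1_1 = 265; px0_2 = 260; py0_2 = 190; px2_3 = 325; py2_3 = 290; center_y_4 = 105; radius_4 = 35; px1_5 = 305; py1_5 = 205; px1_6 = 125; py1_6 = 295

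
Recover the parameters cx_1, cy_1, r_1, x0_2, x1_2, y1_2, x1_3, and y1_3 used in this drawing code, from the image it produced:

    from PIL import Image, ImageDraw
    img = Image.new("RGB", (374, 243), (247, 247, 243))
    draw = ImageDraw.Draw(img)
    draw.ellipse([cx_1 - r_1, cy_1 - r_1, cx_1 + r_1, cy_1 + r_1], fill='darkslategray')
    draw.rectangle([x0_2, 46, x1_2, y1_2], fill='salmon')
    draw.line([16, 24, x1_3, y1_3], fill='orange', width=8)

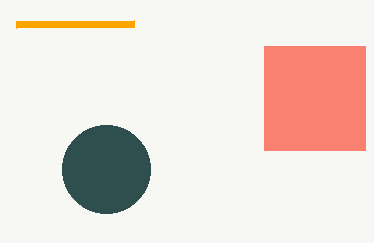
cx_1 = 106
cy_1 = 169
r_1 = 44
x0_2 = 264
x1_2 = 365
y1_2 = 150
x1_3 = 134
y1_3 = 23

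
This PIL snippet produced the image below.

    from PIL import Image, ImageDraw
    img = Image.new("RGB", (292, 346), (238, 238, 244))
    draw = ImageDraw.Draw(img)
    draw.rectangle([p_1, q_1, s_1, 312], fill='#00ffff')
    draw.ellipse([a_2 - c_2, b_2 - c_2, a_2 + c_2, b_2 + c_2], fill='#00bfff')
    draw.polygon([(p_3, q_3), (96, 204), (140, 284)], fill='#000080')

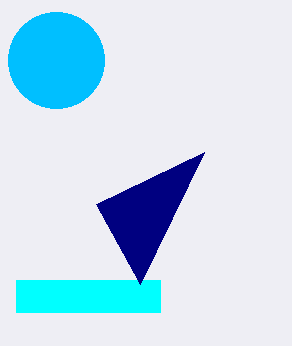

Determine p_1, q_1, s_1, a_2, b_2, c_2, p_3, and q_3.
p_1 = 16
q_1 = 280
s_1 = 160
a_2 = 56
b_2 = 60
c_2 = 48
p_3 = 204
q_3 = 152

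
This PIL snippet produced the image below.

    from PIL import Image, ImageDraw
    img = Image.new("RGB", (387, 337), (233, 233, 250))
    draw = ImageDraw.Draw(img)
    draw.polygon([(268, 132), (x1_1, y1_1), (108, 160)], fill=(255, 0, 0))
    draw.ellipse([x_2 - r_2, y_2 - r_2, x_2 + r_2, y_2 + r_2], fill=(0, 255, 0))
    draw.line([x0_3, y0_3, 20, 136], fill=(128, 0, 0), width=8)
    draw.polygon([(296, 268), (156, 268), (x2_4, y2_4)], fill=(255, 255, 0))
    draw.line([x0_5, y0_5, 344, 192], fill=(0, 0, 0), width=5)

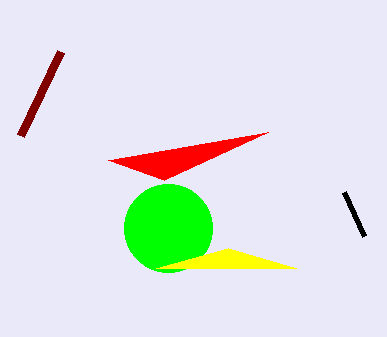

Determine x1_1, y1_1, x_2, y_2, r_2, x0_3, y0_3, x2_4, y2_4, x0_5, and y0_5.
x1_1 = 164, y1_1 = 180, x_2 = 168, y_2 = 228, r_2 = 44, x0_3 = 60, y0_3 = 52, x2_4 = 228, y2_4 = 248, x0_5 = 364, y0_5 = 236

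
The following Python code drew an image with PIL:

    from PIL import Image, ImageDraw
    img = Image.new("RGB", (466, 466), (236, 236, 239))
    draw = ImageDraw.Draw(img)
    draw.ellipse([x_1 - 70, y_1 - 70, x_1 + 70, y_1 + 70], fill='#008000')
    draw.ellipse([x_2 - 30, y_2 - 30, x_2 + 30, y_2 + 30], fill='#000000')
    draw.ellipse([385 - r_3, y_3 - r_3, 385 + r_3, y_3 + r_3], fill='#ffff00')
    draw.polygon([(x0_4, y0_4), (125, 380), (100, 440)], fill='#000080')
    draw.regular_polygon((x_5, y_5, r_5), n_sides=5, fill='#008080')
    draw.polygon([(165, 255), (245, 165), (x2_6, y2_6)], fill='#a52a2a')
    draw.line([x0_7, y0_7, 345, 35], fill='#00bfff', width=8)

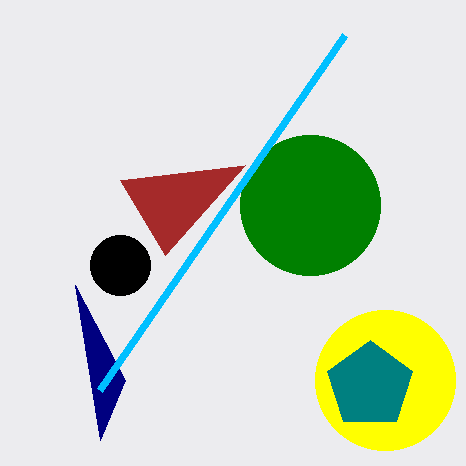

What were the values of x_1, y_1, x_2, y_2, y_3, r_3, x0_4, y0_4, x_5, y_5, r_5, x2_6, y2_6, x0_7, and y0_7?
x_1 = 310; y_1 = 205; x_2 = 120; y_2 = 265; y_3 = 380; r_3 = 70; x0_4 = 75; y0_4 = 285; x_5 = 370; y_5 = 385; r_5 = 45; x2_6 = 120; y2_6 = 180; x0_7 = 100; y0_7 = 390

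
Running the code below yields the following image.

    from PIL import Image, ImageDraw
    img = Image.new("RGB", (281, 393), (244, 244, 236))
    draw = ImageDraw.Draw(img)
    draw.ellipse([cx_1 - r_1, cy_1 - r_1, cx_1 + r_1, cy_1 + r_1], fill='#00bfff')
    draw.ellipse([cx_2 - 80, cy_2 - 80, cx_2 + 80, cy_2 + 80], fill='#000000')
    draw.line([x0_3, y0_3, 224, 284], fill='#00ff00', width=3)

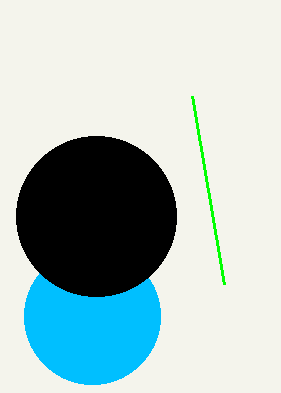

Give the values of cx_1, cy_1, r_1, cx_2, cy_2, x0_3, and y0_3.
cx_1 = 92, cy_1 = 316, r_1 = 68, cx_2 = 96, cy_2 = 216, x0_3 = 192, y0_3 = 96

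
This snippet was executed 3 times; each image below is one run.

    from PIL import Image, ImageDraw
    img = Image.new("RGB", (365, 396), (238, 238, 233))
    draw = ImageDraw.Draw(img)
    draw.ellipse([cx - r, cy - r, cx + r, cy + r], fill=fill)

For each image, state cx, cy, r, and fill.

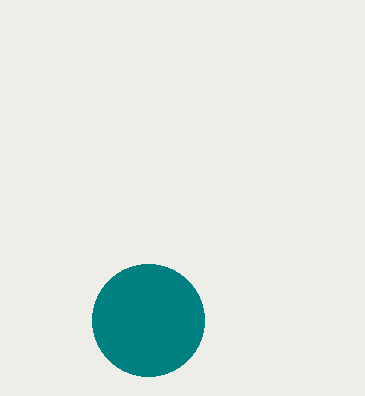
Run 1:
cx = 148, cy = 320, r = 56, fill = 'teal'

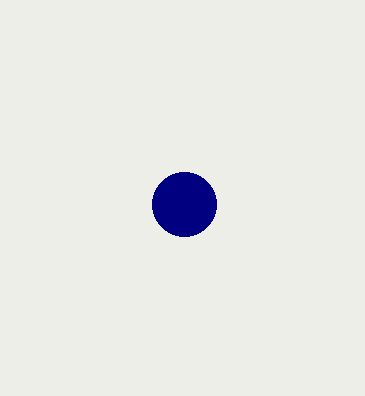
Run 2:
cx = 184
cy = 204
r = 32
fill = 'navy'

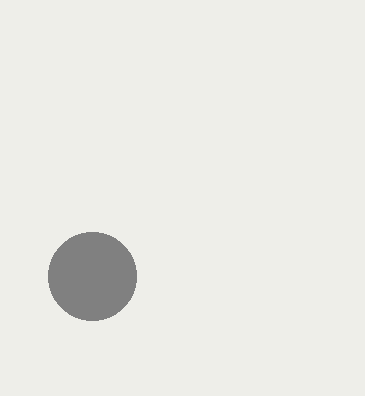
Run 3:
cx = 92
cy = 276
r = 44
fill = 'gray'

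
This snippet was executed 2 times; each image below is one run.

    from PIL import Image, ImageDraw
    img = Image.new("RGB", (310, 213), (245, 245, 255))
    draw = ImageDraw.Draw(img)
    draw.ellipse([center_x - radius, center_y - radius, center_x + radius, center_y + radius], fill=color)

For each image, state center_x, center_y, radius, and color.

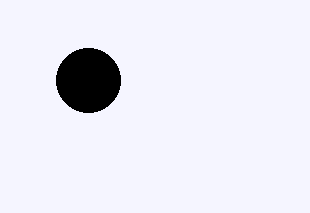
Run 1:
center_x = 88
center_y = 80
radius = 32
color = 'black'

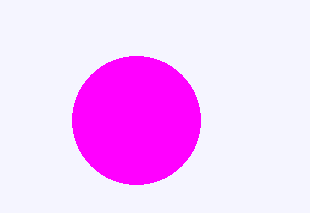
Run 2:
center_x = 136; center_y = 120; radius = 64; color = 'magenta'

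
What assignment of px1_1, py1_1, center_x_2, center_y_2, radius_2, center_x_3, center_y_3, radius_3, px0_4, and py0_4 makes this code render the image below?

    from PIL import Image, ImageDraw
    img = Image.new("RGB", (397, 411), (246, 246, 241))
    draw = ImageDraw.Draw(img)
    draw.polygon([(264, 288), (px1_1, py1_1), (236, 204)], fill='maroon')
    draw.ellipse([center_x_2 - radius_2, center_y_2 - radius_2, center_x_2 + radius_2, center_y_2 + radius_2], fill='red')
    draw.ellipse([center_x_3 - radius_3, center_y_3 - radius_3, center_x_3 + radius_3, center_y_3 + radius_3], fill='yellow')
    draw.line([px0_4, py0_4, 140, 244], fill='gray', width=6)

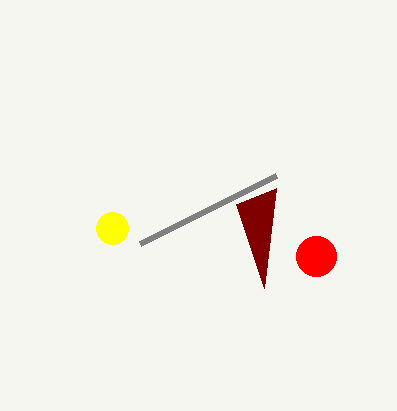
px1_1 = 276; py1_1 = 188; center_x_2 = 316; center_y_2 = 256; radius_2 = 20; center_x_3 = 112; center_y_3 = 228; radius_3 = 16; px0_4 = 276; py0_4 = 176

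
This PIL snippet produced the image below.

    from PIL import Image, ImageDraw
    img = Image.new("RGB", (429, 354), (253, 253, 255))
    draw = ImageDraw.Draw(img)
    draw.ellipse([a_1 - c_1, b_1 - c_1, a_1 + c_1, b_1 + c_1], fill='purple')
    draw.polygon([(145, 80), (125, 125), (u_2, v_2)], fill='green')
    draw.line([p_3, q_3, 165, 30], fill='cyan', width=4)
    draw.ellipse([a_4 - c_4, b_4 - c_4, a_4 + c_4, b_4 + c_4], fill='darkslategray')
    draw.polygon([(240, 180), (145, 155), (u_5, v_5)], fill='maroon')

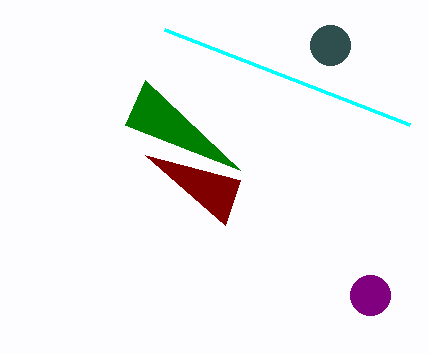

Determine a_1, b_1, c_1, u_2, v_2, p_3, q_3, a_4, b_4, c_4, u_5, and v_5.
a_1 = 370, b_1 = 295, c_1 = 20, u_2 = 240, v_2 = 170, p_3 = 410, q_3 = 125, a_4 = 330, b_4 = 45, c_4 = 20, u_5 = 225, v_5 = 225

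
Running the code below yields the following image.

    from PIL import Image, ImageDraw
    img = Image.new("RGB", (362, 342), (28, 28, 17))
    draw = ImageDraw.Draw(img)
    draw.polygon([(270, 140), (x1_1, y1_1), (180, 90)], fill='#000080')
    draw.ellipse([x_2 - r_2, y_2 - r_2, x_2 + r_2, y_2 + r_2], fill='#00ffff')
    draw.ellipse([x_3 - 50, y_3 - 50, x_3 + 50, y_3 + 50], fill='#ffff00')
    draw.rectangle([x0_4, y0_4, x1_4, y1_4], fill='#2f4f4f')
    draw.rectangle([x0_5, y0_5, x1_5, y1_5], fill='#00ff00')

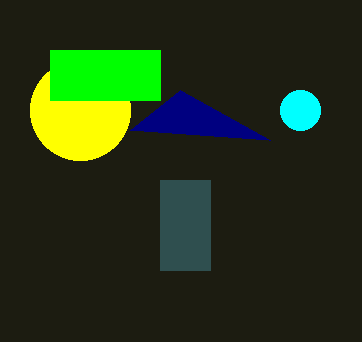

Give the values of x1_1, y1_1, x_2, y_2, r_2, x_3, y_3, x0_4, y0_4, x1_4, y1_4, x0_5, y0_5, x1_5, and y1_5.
x1_1 = 130, y1_1 = 130, x_2 = 300, y_2 = 110, r_2 = 20, x_3 = 80, y_3 = 110, x0_4 = 160, y0_4 = 180, x1_4 = 210, y1_4 = 270, x0_5 = 50, y0_5 = 50, x1_5 = 160, y1_5 = 100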